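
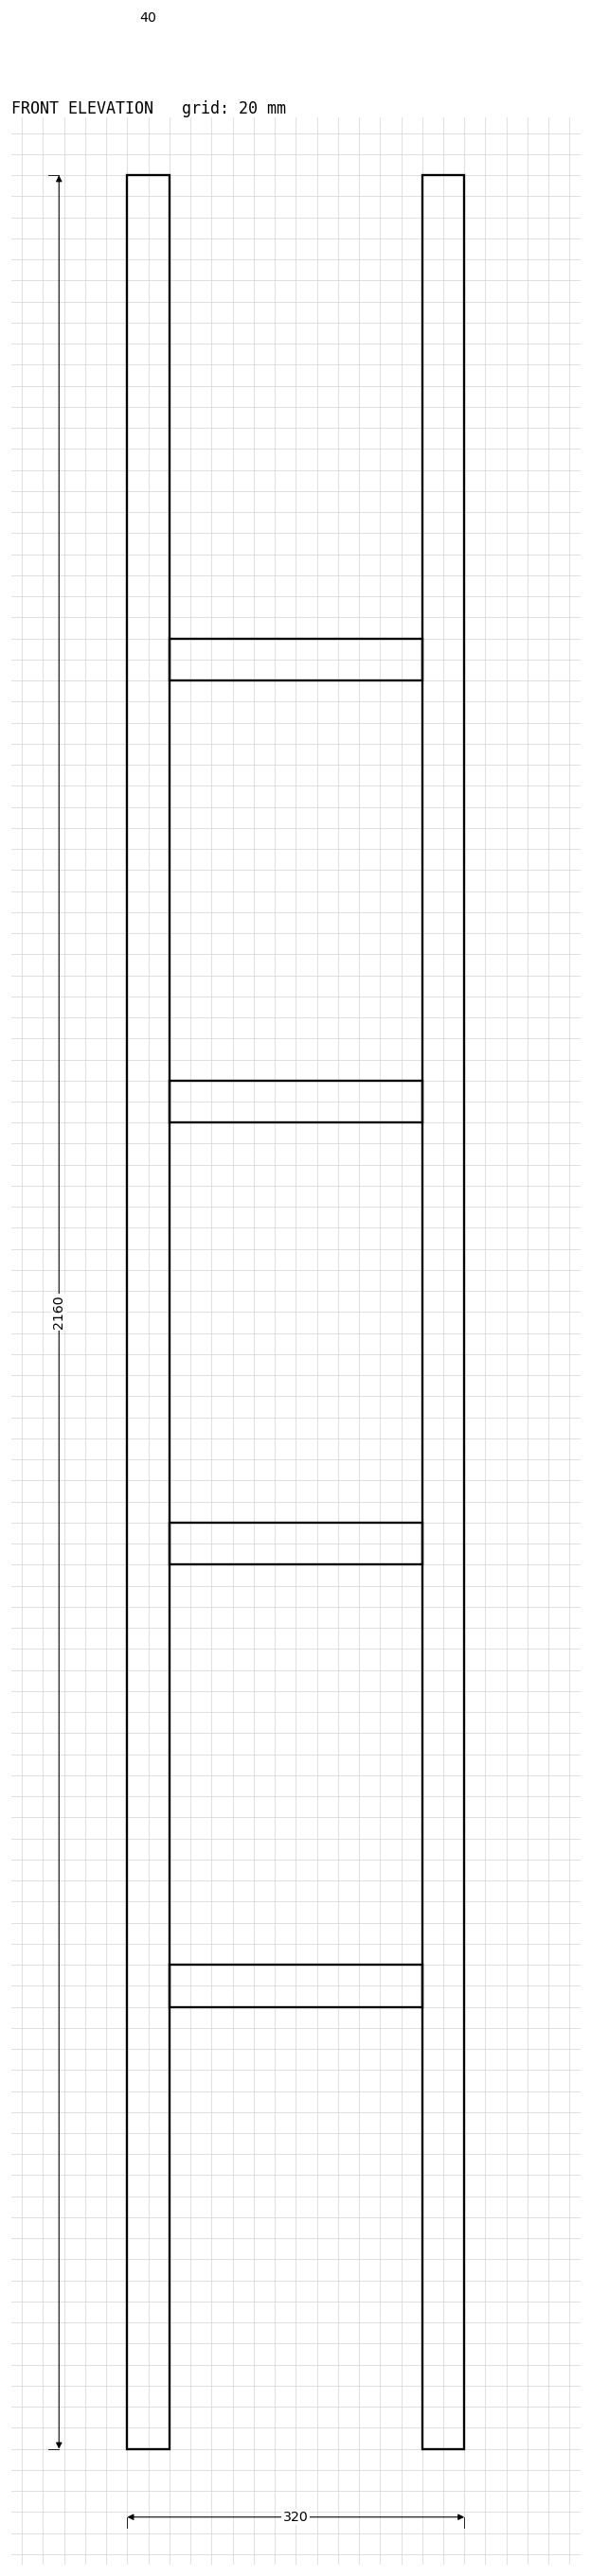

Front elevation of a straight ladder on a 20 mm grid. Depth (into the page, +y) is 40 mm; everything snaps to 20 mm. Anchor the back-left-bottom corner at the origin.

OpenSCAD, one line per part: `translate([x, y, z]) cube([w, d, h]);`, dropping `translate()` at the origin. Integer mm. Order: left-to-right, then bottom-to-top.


cube([40, 40, 2160]);
translate([40, 0, 420]) cube([240, 40, 40]);
translate([40, 0, 840]) cube([240, 40, 40]);
translate([40, 0, 1260]) cube([240, 40, 40]);
translate([40, 0, 1680]) cube([240, 40, 40]);
translate([280, 0, 0]) cube([40, 40, 2160]);


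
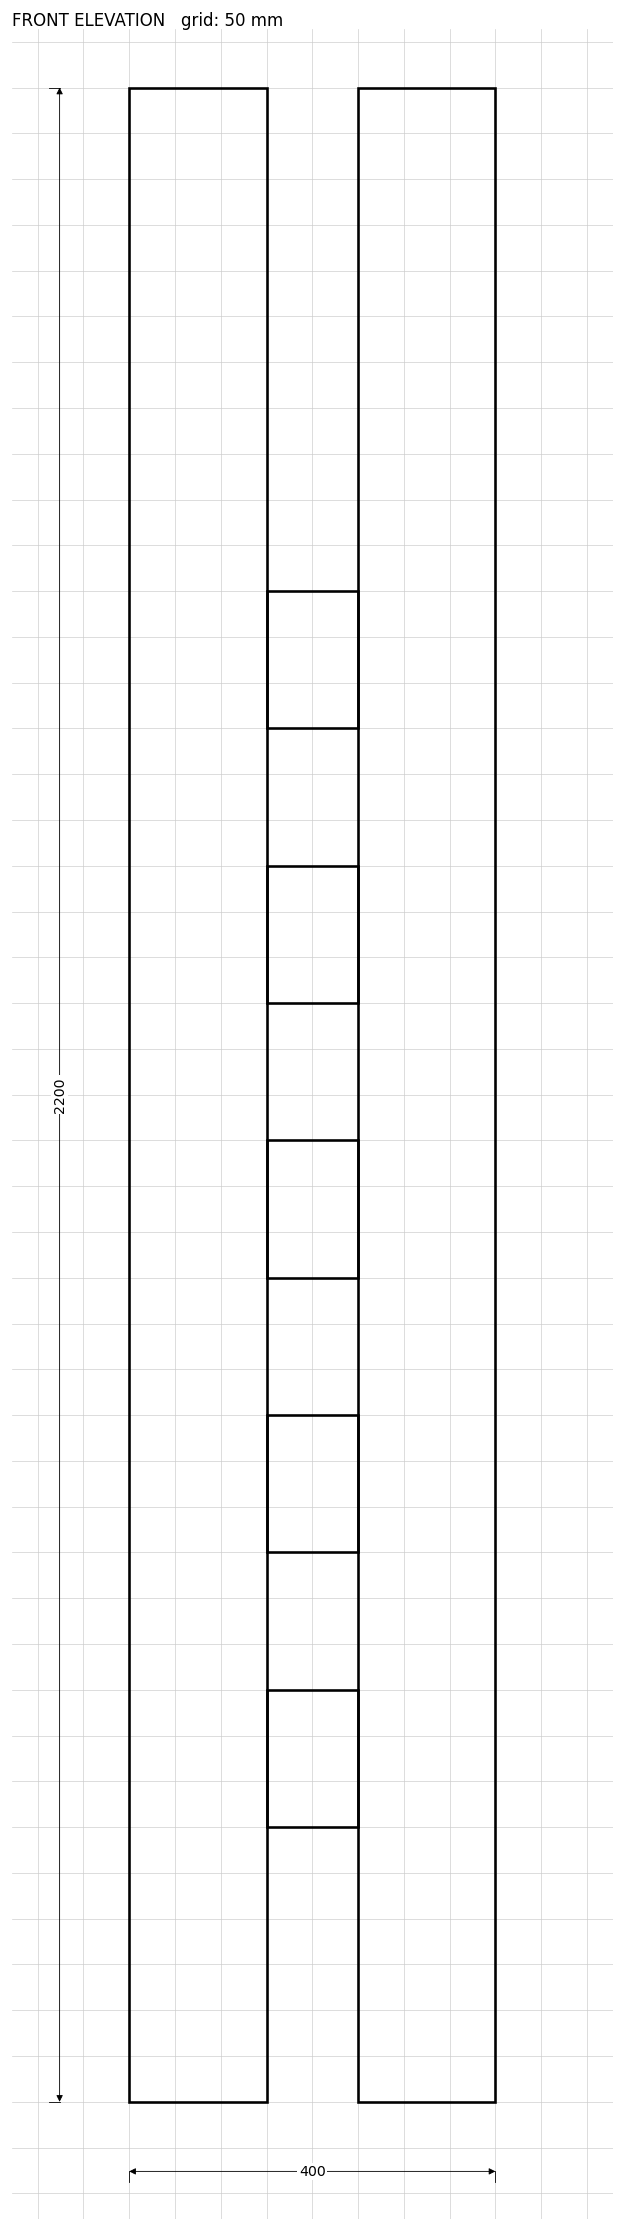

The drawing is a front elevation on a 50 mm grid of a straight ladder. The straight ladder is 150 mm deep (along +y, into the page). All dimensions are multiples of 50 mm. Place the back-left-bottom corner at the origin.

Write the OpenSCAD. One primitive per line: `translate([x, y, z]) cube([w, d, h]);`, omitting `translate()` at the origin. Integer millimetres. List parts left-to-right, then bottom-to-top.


cube([150, 150, 2200]);
translate([150, 0, 300]) cube([100, 150, 150]);
translate([150, 0, 600]) cube([100, 150, 150]);
translate([150, 0, 900]) cube([100, 150, 150]);
translate([150, 0, 1200]) cube([100, 150, 150]);
translate([150, 0, 1500]) cube([100, 150, 150]);
translate([250, 0, 0]) cube([150, 150, 2200]);


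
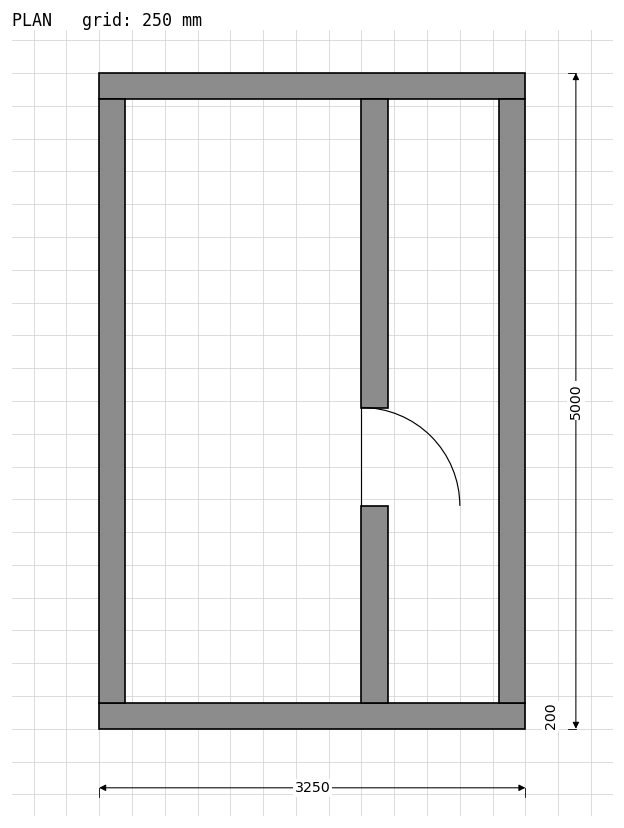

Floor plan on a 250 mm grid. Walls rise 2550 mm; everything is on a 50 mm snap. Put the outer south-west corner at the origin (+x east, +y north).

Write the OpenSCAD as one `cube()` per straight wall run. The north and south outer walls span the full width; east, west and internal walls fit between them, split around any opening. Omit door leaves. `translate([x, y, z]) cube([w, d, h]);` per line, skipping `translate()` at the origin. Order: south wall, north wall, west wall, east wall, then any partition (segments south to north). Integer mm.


cube([3250, 200, 2550]);
translate([0, 4800, 0]) cube([3250, 200, 2550]);
translate([0, 200, 0]) cube([200, 4600, 2550]);
translate([3050, 200, 0]) cube([200, 4600, 2550]);
translate([2000, 200, 0]) cube([200, 1500, 2550]);
translate([2000, 2450, 0]) cube([200, 2350, 2550]);


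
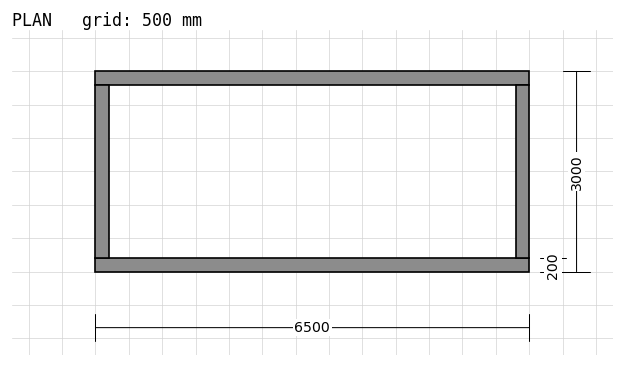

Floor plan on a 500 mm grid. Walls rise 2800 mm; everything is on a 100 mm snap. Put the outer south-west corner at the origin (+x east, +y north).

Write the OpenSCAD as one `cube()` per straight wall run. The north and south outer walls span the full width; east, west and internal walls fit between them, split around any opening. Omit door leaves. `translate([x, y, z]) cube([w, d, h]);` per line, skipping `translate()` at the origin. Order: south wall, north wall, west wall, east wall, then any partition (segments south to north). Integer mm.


cube([6500, 200, 2800]);
translate([0, 2800, 0]) cube([6500, 200, 2800]);
translate([0, 200, 0]) cube([200, 2600, 2800]);
translate([6300, 200, 0]) cube([200, 2600, 2800]);


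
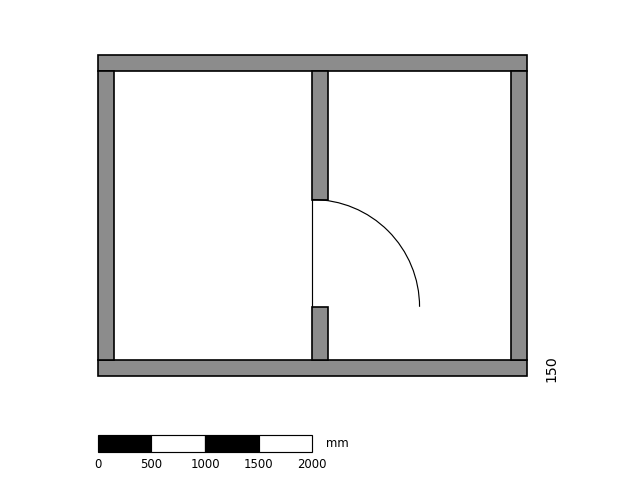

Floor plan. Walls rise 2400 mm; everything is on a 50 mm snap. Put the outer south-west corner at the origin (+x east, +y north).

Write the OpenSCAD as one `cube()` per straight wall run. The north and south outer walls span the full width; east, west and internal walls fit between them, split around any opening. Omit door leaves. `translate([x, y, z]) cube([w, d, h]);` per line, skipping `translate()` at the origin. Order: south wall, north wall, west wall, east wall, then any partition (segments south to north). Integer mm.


cube([4000, 150, 2400]);
translate([0, 2850, 0]) cube([4000, 150, 2400]);
translate([0, 150, 0]) cube([150, 2700, 2400]);
translate([3850, 150, 0]) cube([150, 2700, 2400]);
translate([2000, 150, 0]) cube([150, 500, 2400]);
translate([2000, 1650, 0]) cube([150, 1200, 2400]);


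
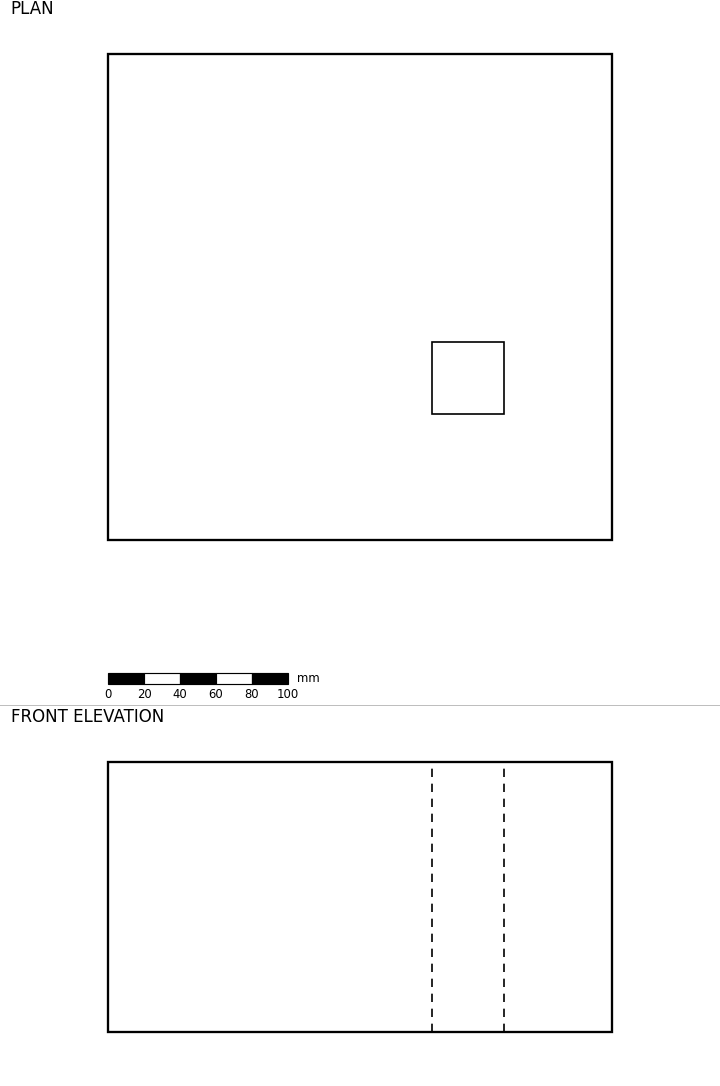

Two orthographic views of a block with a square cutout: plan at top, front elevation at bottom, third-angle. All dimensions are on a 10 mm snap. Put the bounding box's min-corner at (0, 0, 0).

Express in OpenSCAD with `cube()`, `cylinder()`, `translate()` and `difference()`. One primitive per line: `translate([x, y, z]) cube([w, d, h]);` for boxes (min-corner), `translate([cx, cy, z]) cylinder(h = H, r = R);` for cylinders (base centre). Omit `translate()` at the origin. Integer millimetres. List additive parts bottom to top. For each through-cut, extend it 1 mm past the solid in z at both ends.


difference() {
  cube([280, 270, 150]);
  translate([180, 70, -1]) cube([40, 40, 152]);
}


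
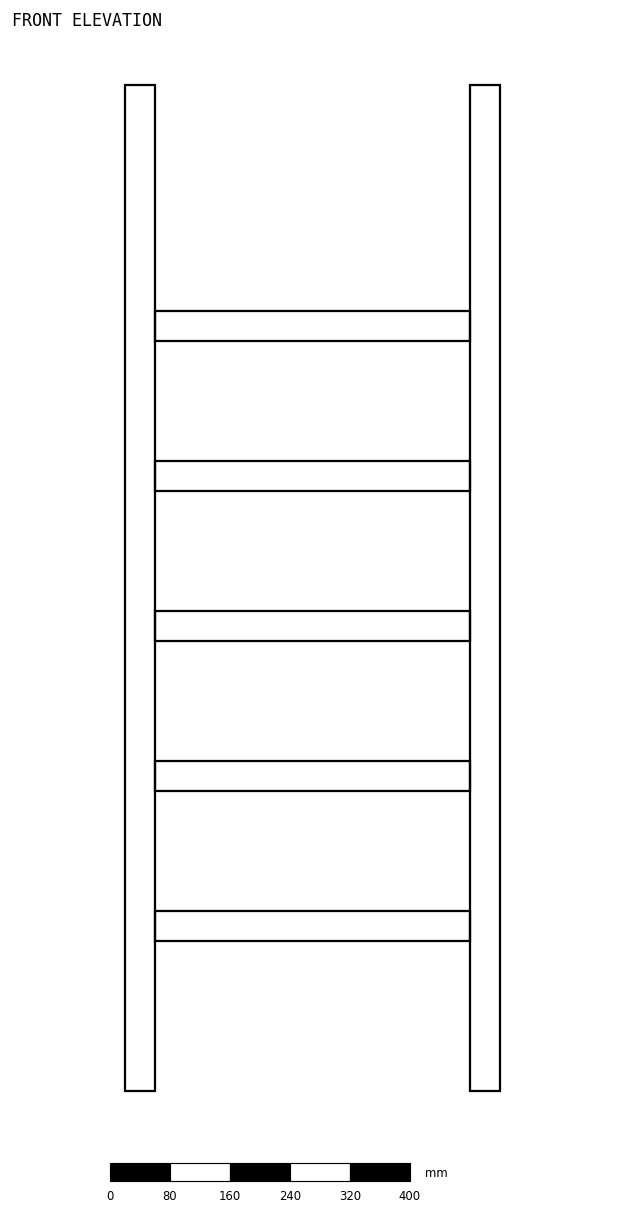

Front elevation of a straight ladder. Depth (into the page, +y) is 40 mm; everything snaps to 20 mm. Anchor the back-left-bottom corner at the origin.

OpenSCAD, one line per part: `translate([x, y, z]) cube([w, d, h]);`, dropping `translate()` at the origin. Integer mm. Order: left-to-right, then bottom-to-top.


cube([40, 40, 1340]);
translate([40, 0, 200]) cube([420, 40, 40]);
translate([40, 0, 400]) cube([420, 40, 40]);
translate([40, 0, 600]) cube([420, 40, 40]);
translate([40, 0, 800]) cube([420, 40, 40]);
translate([40, 0, 1000]) cube([420, 40, 40]);
translate([460, 0, 0]) cube([40, 40, 1340]);


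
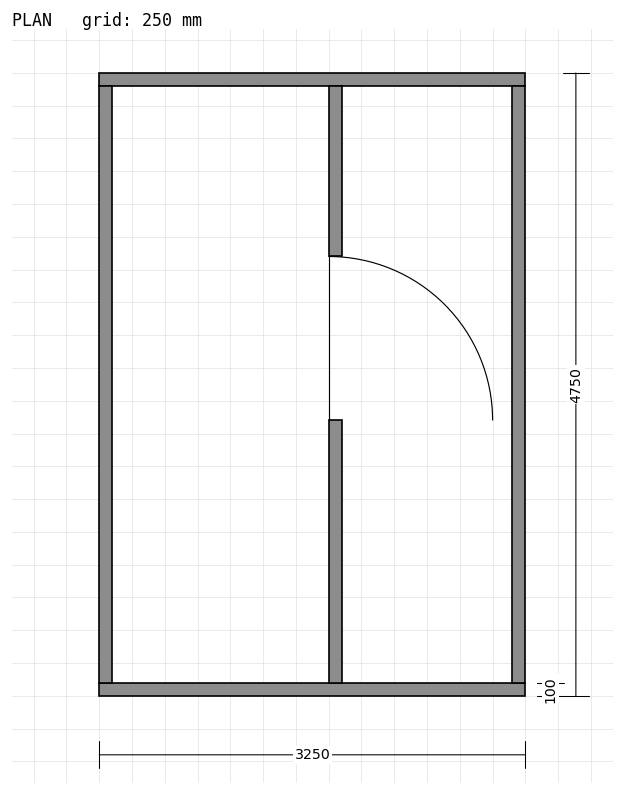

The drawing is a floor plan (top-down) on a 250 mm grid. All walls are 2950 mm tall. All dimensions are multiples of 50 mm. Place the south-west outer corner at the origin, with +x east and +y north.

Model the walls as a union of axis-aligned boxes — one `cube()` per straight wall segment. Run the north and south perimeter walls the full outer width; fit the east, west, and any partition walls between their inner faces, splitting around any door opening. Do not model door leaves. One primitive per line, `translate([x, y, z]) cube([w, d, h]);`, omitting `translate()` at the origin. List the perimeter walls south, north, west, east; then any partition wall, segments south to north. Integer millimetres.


cube([3250, 100, 2950]);
translate([0, 4650, 0]) cube([3250, 100, 2950]);
translate([0, 100, 0]) cube([100, 4550, 2950]);
translate([3150, 100, 0]) cube([100, 4550, 2950]);
translate([1750, 100, 0]) cube([100, 2000, 2950]);
translate([1750, 3350, 0]) cube([100, 1300, 2950]);


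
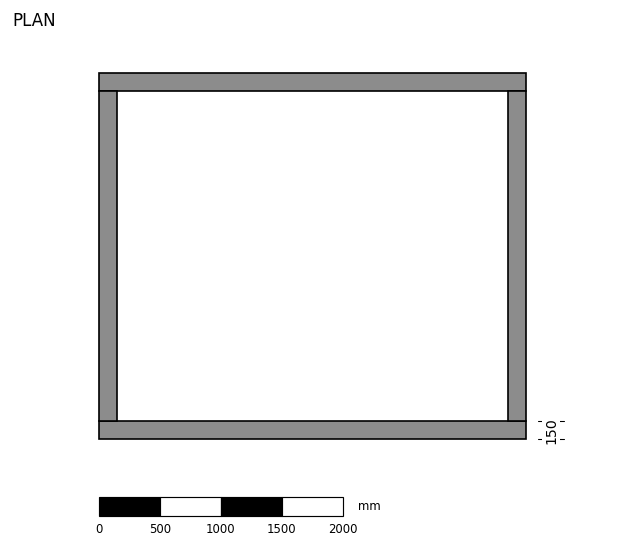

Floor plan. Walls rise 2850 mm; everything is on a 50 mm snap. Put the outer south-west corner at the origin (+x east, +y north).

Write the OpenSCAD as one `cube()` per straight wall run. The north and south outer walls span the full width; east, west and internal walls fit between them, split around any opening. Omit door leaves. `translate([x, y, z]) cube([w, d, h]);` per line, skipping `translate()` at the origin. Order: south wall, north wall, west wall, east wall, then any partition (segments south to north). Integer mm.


cube([3500, 150, 2850]);
translate([0, 2850, 0]) cube([3500, 150, 2850]);
translate([0, 150, 0]) cube([150, 2700, 2850]);
translate([3350, 150, 0]) cube([150, 2700, 2850]);


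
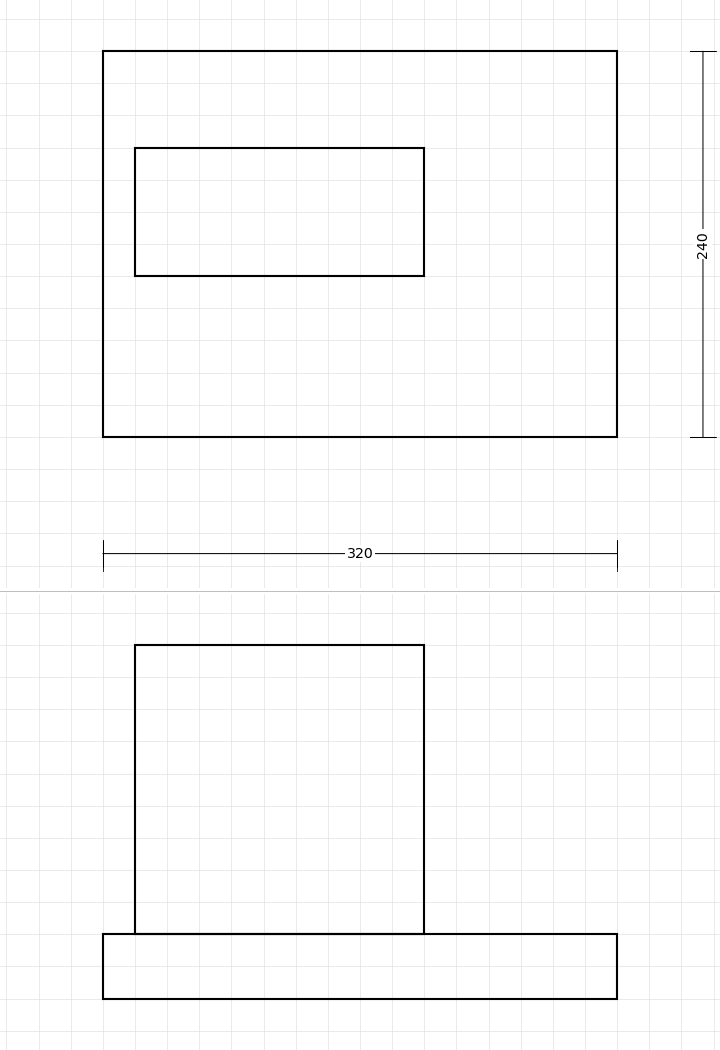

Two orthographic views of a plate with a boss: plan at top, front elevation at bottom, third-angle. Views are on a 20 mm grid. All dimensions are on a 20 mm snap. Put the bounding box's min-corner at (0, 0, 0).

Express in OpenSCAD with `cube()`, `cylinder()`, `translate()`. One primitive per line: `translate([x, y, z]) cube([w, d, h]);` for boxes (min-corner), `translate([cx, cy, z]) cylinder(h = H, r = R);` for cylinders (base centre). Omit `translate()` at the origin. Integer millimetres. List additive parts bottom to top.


cube([320, 240, 40]);
translate([20, 100, 40]) cube([180, 80, 180]);


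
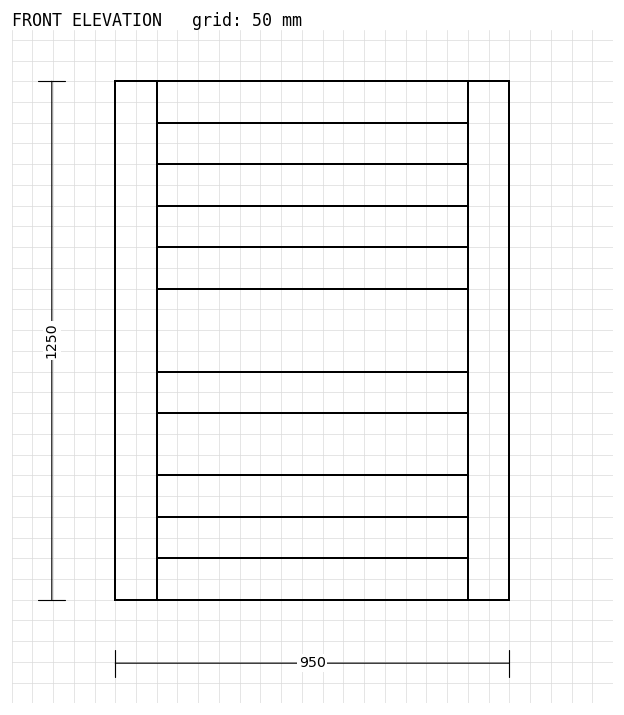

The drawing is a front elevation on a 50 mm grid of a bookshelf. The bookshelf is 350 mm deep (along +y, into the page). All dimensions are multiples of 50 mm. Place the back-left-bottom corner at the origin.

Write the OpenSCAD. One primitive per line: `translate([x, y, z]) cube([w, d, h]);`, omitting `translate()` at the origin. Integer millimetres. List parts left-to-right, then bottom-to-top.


cube([100, 350, 1250]);
translate([100, 0, 0]) cube([750, 350, 100]);
translate([100, 0, 200]) cube([750, 350, 100]);
translate([100, 0, 450]) cube([750, 350, 100]);
translate([100, 0, 750]) cube([750, 350, 100]);
translate([100, 0, 950]) cube([750, 350, 100]);
translate([100, 0, 1150]) cube([750, 350, 100]);
translate([850, 0, 0]) cube([100, 350, 1250]);


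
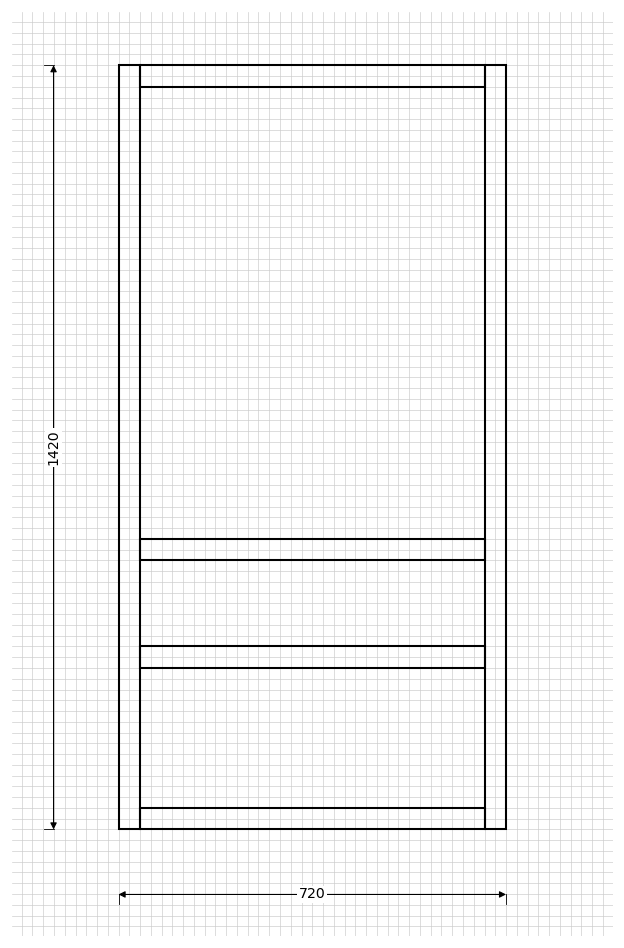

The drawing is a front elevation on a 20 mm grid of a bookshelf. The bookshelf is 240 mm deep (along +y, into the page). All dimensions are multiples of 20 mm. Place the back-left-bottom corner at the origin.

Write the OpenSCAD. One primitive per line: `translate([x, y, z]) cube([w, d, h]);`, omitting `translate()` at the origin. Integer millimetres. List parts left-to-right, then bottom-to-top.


cube([40, 240, 1420]);
translate([40, 0, 0]) cube([640, 240, 40]);
translate([40, 0, 300]) cube([640, 240, 40]);
translate([40, 0, 500]) cube([640, 240, 40]);
translate([40, 0, 1380]) cube([640, 240, 40]);
translate([680, 0, 0]) cube([40, 240, 1420]);


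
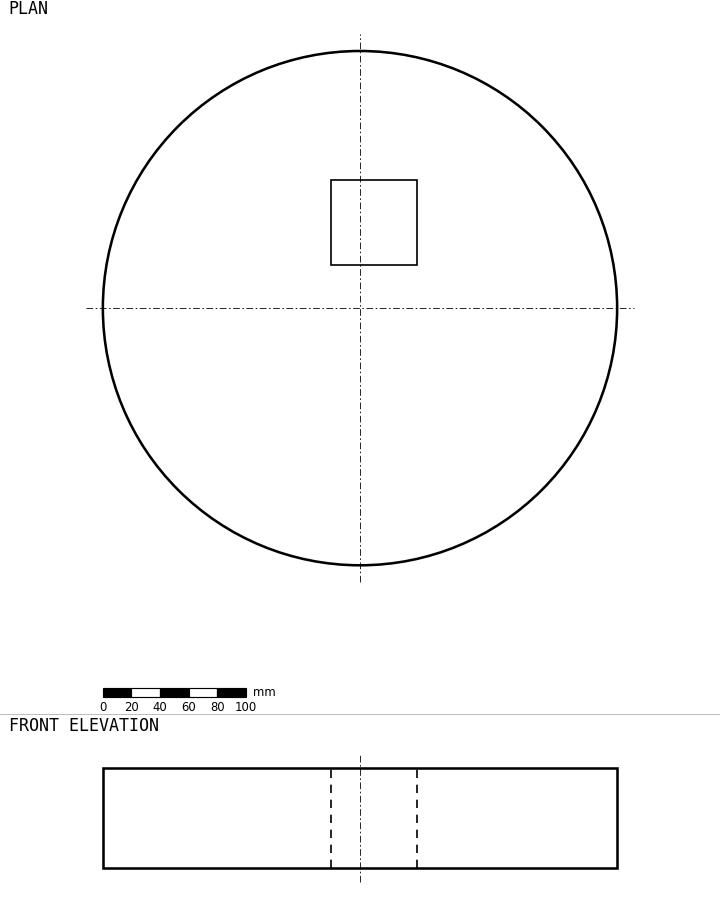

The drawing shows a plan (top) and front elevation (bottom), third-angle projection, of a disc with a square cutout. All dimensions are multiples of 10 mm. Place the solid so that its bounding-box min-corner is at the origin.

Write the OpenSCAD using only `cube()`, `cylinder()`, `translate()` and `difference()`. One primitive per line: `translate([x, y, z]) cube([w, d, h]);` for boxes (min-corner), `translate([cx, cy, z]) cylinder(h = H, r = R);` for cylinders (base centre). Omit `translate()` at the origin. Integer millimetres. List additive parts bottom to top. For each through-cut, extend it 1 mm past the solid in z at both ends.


difference() {
  translate([180, 180, 0]) cylinder(h = 70, r = 180);
  translate([160, 210, -1]) cube([60, 60, 72]);
}


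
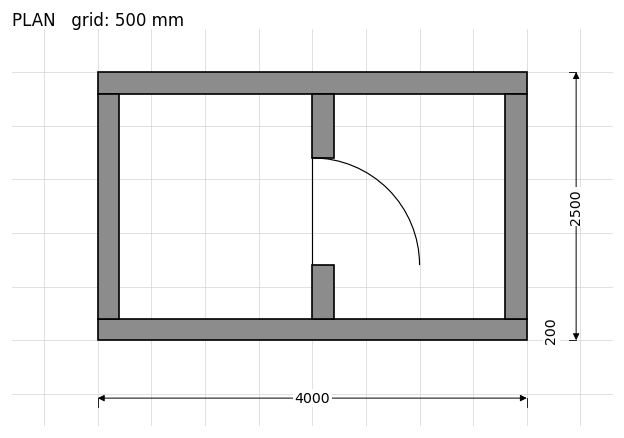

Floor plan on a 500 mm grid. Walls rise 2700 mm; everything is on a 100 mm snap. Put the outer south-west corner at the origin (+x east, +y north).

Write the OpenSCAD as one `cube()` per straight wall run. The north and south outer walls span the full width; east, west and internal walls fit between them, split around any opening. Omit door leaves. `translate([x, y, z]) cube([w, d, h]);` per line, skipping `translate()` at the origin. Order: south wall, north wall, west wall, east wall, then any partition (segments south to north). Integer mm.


cube([4000, 200, 2700]);
translate([0, 2300, 0]) cube([4000, 200, 2700]);
translate([0, 200, 0]) cube([200, 2100, 2700]);
translate([3800, 200, 0]) cube([200, 2100, 2700]);
translate([2000, 200, 0]) cube([200, 500, 2700]);
translate([2000, 1700, 0]) cube([200, 600, 2700]);


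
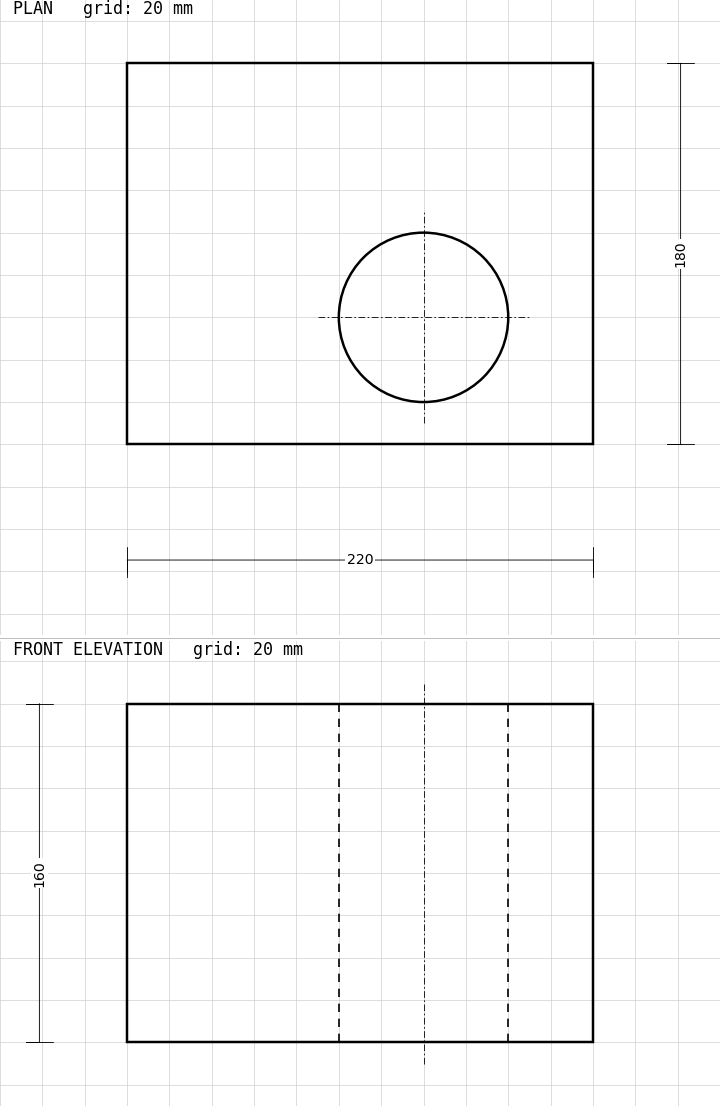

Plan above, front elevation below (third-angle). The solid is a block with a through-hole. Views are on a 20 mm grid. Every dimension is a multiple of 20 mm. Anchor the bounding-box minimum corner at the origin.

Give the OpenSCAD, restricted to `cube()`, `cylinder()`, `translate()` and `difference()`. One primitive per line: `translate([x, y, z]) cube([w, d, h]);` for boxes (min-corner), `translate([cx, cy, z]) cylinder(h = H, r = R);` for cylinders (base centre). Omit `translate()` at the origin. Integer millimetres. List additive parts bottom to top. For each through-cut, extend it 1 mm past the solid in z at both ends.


difference() {
  cube([220, 180, 160]);
  translate([140, 60, -1]) cylinder(h = 162, r = 40);
}


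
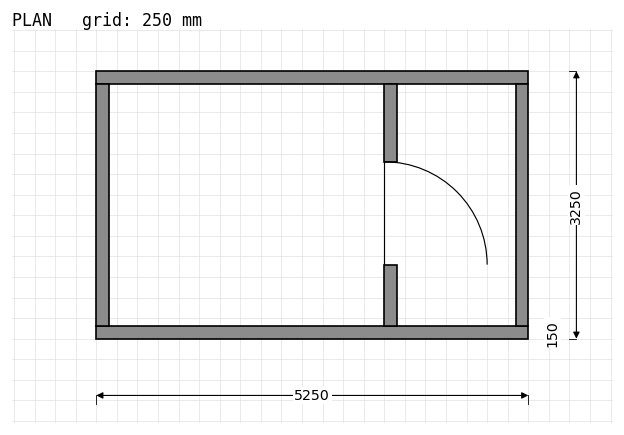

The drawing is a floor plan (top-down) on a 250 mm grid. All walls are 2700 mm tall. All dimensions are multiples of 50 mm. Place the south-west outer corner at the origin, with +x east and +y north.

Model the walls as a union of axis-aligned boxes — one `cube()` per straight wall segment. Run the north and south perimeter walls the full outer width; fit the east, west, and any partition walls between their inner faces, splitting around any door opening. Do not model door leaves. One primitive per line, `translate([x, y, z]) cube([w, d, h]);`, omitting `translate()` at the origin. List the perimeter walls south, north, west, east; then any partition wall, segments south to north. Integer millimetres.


cube([5250, 150, 2700]);
translate([0, 3100, 0]) cube([5250, 150, 2700]);
translate([0, 150, 0]) cube([150, 2950, 2700]);
translate([5100, 150, 0]) cube([150, 2950, 2700]);
translate([3500, 150, 0]) cube([150, 750, 2700]);
translate([3500, 2150, 0]) cube([150, 950, 2700]);


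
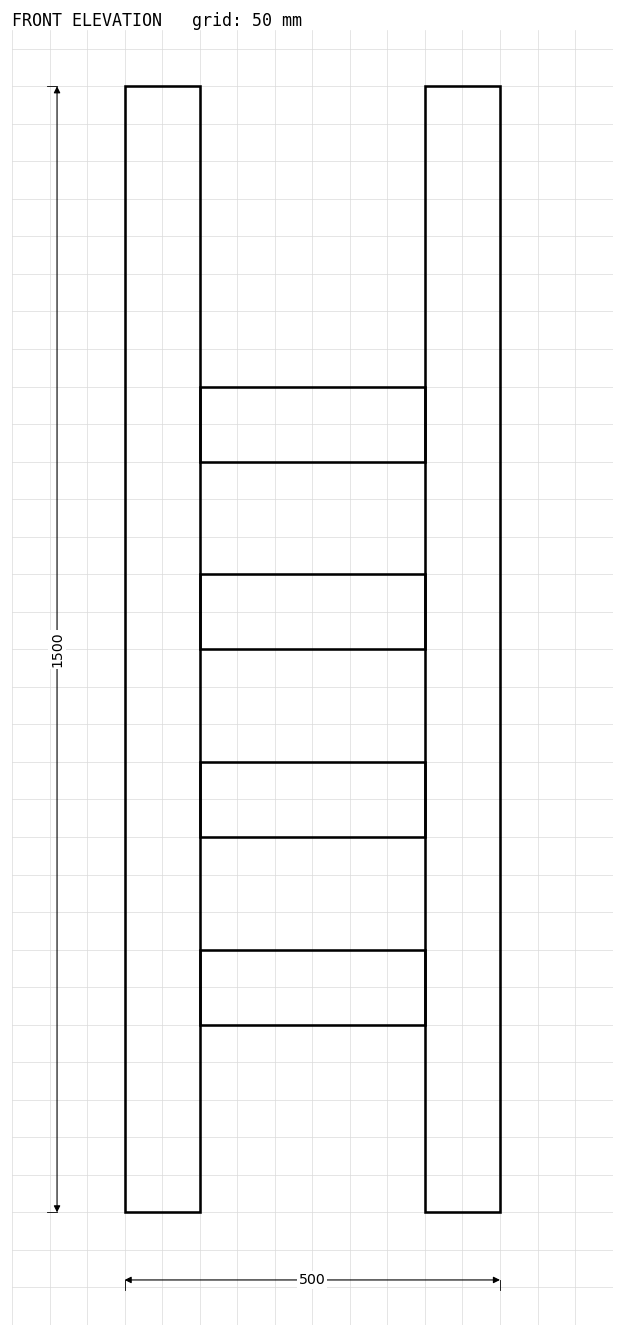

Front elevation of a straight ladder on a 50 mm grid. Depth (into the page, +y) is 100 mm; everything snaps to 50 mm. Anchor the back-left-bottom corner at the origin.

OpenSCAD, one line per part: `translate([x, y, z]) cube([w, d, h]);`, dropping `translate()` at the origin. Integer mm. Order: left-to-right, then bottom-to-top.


cube([100, 100, 1500]);
translate([100, 0, 250]) cube([300, 100, 100]);
translate([100, 0, 500]) cube([300, 100, 100]);
translate([100, 0, 750]) cube([300, 100, 100]);
translate([100, 0, 1000]) cube([300, 100, 100]);
translate([400, 0, 0]) cube([100, 100, 1500]);


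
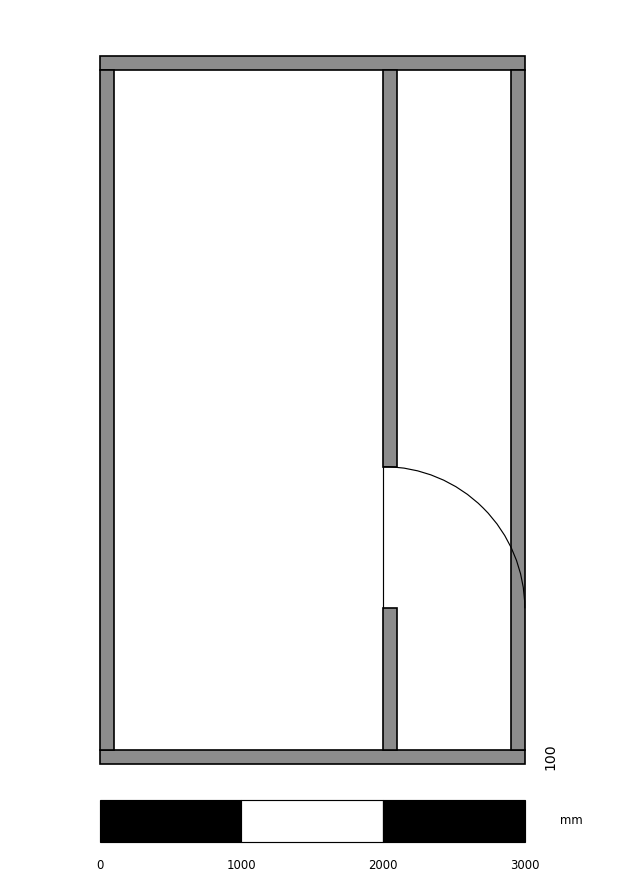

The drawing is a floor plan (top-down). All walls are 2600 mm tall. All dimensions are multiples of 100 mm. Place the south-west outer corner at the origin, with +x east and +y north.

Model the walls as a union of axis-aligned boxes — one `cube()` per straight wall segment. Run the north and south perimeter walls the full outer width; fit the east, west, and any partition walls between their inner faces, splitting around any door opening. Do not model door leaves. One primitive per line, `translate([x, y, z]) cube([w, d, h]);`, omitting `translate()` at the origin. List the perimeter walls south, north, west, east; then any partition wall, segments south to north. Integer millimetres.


cube([3000, 100, 2600]);
translate([0, 4900, 0]) cube([3000, 100, 2600]);
translate([0, 100, 0]) cube([100, 4800, 2600]);
translate([2900, 100, 0]) cube([100, 4800, 2600]);
translate([2000, 100, 0]) cube([100, 1000, 2600]);
translate([2000, 2100, 0]) cube([100, 2800, 2600]);


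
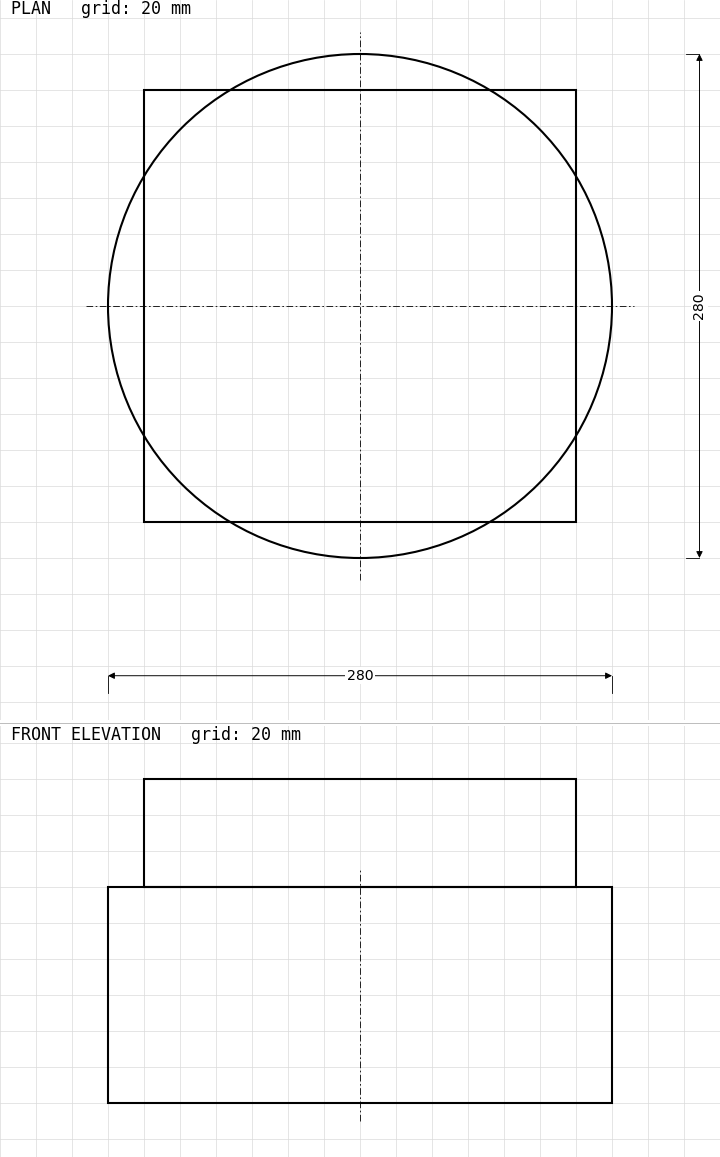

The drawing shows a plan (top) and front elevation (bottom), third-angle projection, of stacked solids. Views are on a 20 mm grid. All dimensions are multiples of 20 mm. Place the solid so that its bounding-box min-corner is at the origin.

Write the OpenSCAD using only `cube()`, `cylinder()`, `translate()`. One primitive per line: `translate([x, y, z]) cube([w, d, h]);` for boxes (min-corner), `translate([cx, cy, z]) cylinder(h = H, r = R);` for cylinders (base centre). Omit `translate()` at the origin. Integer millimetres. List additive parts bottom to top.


translate([140, 140, 0]) cylinder(h = 120, r = 140);
translate([20, 20, 120]) cube([240, 240, 60]);


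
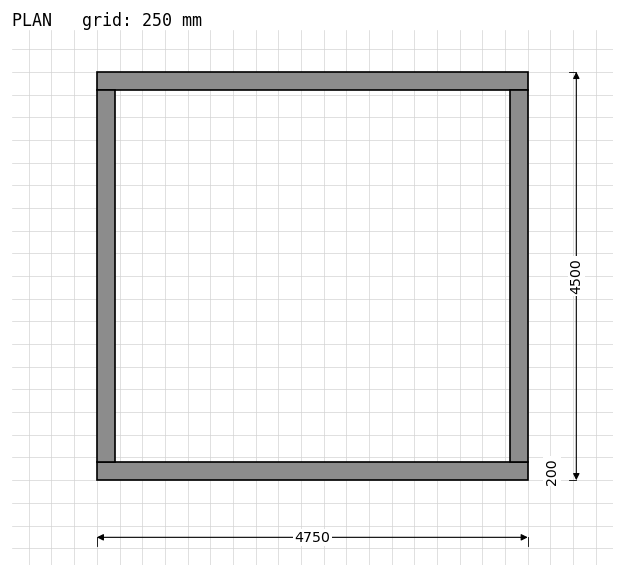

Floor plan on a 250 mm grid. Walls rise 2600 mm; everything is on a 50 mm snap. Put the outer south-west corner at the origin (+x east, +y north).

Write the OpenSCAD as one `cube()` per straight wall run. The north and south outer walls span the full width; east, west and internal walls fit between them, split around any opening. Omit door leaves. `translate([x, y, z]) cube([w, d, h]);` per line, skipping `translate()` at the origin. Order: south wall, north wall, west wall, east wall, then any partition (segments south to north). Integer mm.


cube([4750, 200, 2600]);
translate([0, 4300, 0]) cube([4750, 200, 2600]);
translate([0, 200, 0]) cube([200, 4100, 2600]);
translate([4550, 200, 0]) cube([200, 4100, 2600]);


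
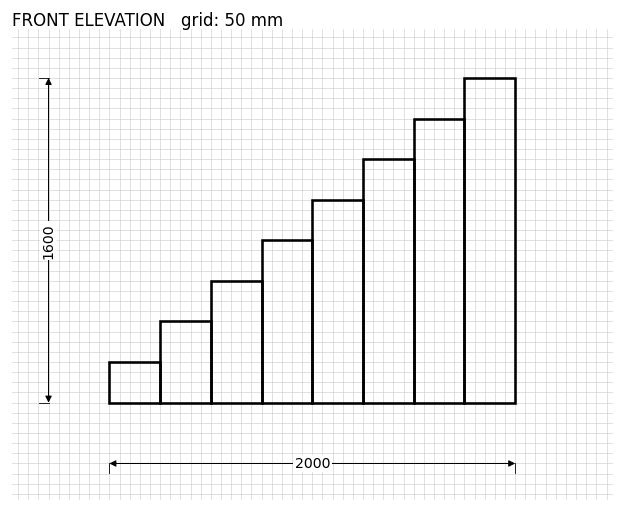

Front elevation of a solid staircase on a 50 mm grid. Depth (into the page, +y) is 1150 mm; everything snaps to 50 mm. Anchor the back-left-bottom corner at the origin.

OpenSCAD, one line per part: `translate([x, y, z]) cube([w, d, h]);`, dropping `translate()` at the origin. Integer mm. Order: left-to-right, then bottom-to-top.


cube([250, 1150, 200]);
translate([250, 0, 0]) cube([250, 1150, 400]);
translate([500, 0, 0]) cube([250, 1150, 600]);
translate([750, 0, 0]) cube([250, 1150, 800]);
translate([1000, 0, 0]) cube([250, 1150, 1000]);
translate([1250, 0, 0]) cube([250, 1150, 1200]);
translate([1500, 0, 0]) cube([250, 1150, 1400]);
translate([1750, 0, 0]) cube([250, 1150, 1600]);


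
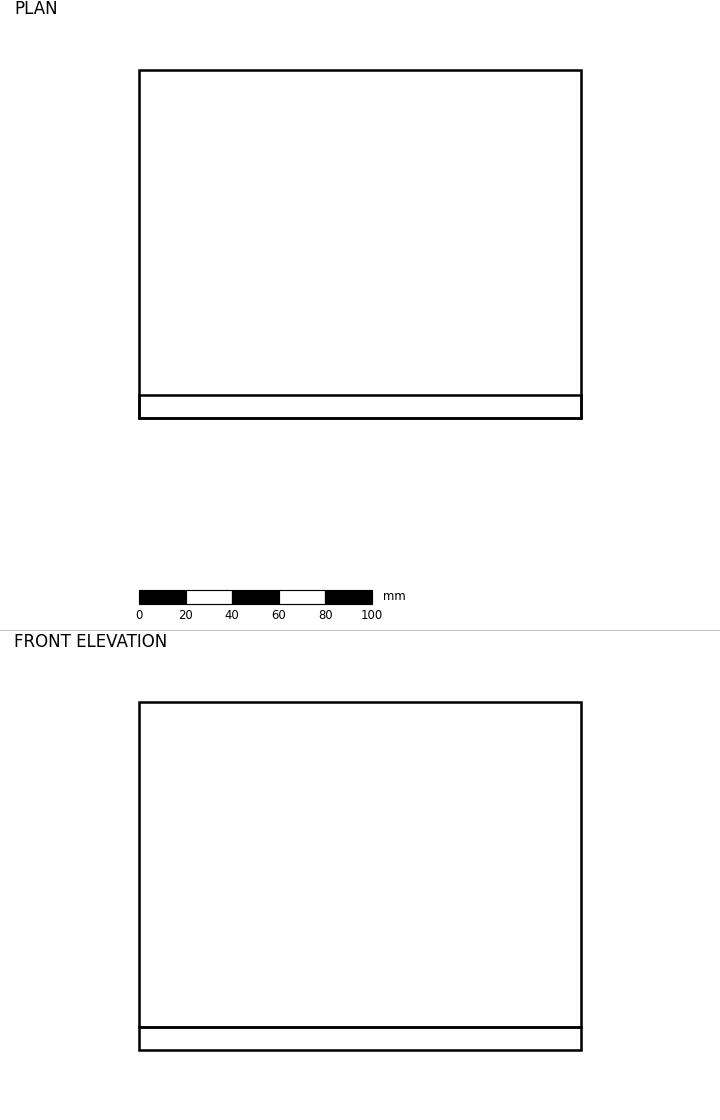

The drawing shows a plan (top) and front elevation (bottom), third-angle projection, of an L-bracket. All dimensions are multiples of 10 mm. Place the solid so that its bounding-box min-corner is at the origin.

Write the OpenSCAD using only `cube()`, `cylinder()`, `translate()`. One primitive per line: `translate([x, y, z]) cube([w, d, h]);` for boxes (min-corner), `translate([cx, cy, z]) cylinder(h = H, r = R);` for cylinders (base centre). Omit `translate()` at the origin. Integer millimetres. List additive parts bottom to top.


cube([190, 150, 10]);
translate([0, 0, 10]) cube([190, 10, 140]);


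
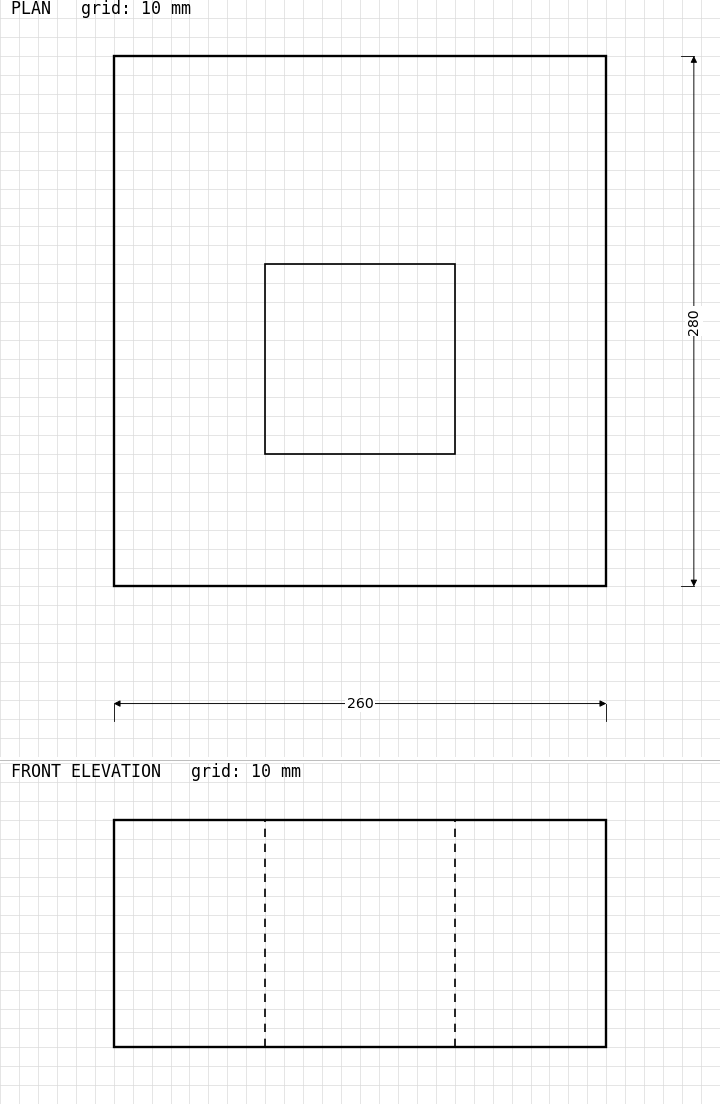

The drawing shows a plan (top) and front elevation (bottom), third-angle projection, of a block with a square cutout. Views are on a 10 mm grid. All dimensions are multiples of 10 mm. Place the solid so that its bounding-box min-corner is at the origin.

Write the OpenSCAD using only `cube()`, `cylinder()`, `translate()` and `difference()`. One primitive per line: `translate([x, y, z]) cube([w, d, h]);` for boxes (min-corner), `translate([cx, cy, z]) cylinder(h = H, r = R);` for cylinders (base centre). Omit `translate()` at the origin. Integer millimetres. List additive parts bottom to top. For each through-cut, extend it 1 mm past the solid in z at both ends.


difference() {
  cube([260, 280, 120]);
  translate([80, 70, -1]) cube([100, 100, 122]);
}


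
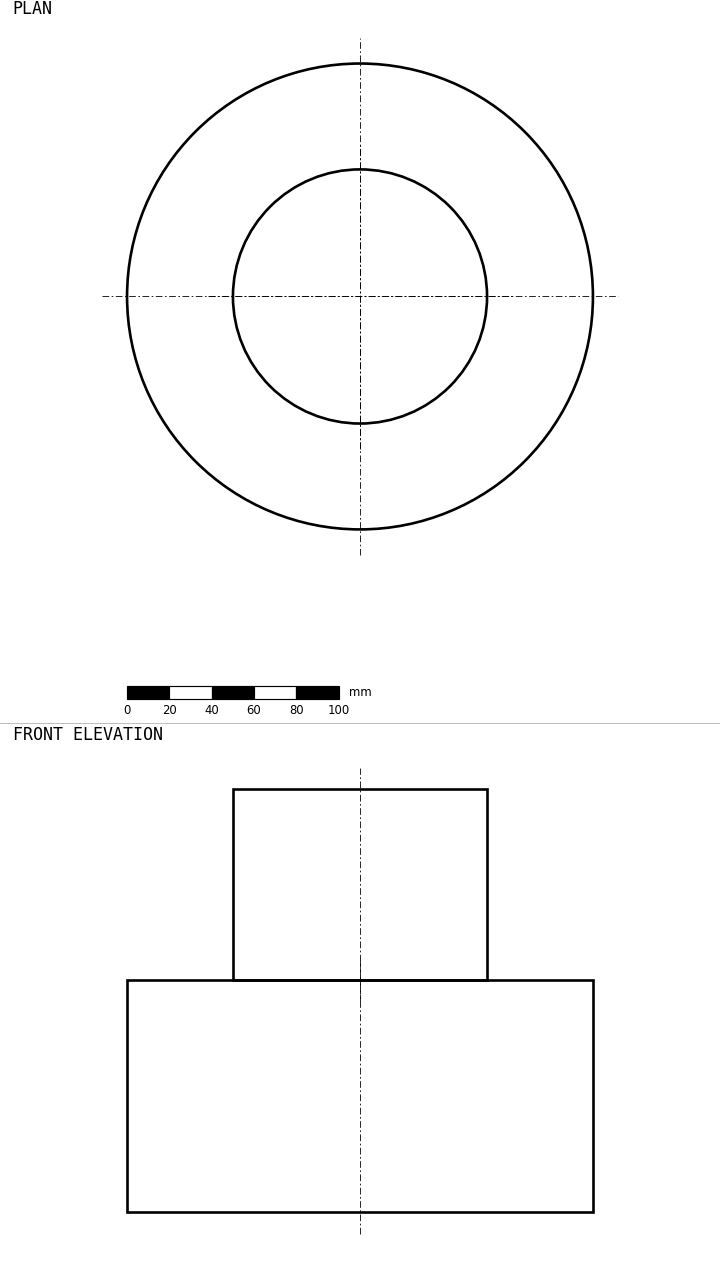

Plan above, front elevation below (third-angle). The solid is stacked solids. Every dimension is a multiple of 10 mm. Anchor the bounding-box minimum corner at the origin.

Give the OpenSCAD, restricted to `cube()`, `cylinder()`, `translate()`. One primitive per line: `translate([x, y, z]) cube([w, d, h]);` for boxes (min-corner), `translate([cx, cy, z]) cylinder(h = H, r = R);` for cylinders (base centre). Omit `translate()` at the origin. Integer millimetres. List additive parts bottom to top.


translate([110, 110, 0]) cylinder(h = 110, r = 110);
translate([110, 110, 110]) cylinder(h = 90, r = 60);


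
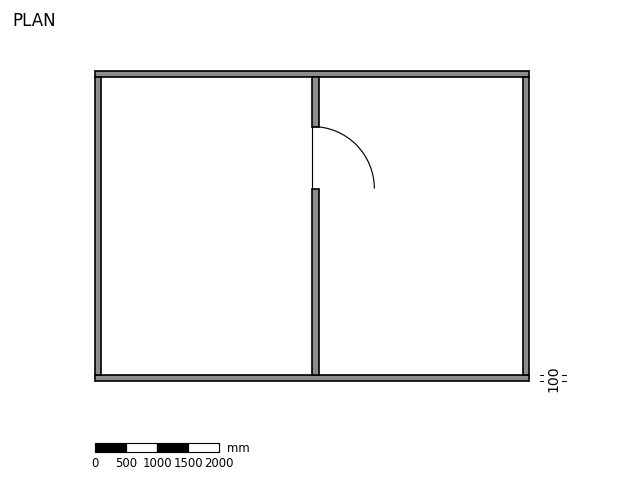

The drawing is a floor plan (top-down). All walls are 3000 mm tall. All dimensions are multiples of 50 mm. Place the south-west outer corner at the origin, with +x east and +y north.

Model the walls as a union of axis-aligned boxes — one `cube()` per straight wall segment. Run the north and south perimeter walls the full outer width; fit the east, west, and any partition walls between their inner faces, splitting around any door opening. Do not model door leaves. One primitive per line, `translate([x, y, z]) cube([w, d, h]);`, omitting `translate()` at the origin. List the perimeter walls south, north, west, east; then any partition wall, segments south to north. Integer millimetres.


cube([7000, 100, 3000]);
translate([0, 4900, 0]) cube([7000, 100, 3000]);
translate([0, 100, 0]) cube([100, 4800, 3000]);
translate([6900, 100, 0]) cube([100, 4800, 3000]);
translate([3500, 100, 0]) cube([100, 3000, 3000]);
translate([3500, 4100, 0]) cube([100, 800, 3000]);


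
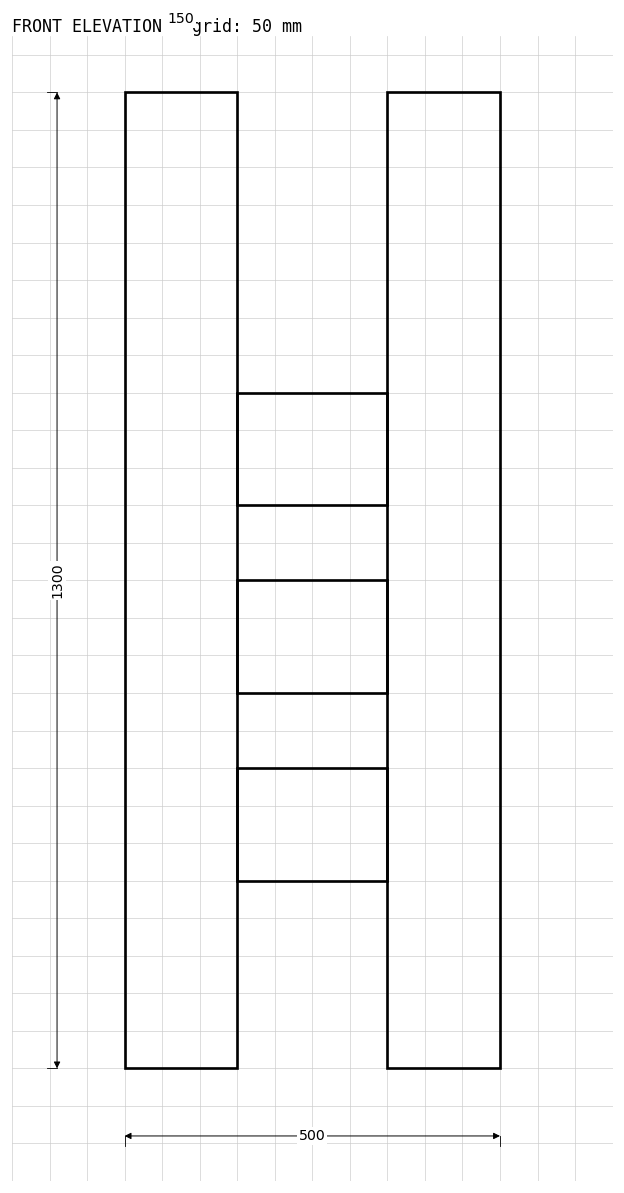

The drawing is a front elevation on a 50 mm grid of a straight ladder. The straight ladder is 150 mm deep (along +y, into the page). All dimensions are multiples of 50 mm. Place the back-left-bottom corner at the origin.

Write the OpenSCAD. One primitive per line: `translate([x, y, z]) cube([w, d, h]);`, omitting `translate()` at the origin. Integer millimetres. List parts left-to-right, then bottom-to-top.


cube([150, 150, 1300]);
translate([150, 0, 250]) cube([200, 150, 150]);
translate([150, 0, 500]) cube([200, 150, 150]);
translate([150, 0, 750]) cube([200, 150, 150]);
translate([350, 0, 0]) cube([150, 150, 1300]);


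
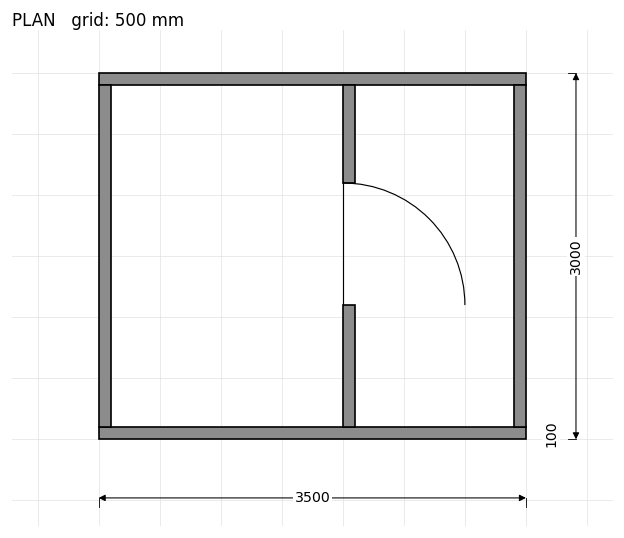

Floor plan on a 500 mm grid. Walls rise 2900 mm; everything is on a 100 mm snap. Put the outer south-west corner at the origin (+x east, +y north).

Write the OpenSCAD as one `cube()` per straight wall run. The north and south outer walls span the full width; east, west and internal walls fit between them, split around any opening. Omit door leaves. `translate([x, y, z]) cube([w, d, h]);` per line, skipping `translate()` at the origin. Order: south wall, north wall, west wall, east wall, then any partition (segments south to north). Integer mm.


cube([3500, 100, 2900]);
translate([0, 2900, 0]) cube([3500, 100, 2900]);
translate([0, 100, 0]) cube([100, 2800, 2900]);
translate([3400, 100, 0]) cube([100, 2800, 2900]);
translate([2000, 100, 0]) cube([100, 1000, 2900]);
translate([2000, 2100, 0]) cube([100, 800, 2900]);


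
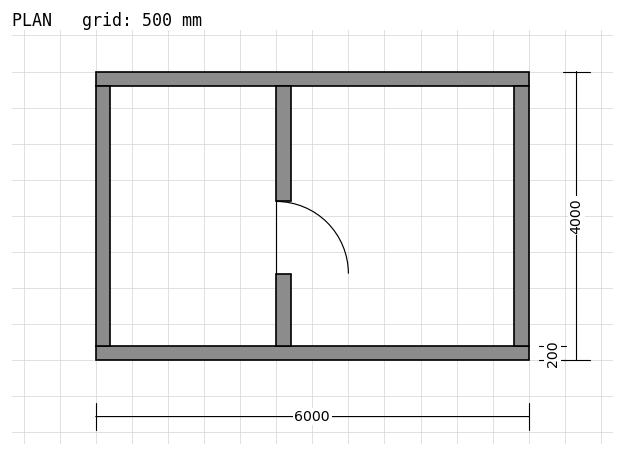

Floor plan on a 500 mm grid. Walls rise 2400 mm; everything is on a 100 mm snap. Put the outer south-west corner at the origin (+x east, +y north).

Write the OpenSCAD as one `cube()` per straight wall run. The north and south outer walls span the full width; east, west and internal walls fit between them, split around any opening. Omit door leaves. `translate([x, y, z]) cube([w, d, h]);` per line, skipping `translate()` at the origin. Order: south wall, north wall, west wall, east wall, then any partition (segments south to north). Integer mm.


cube([6000, 200, 2400]);
translate([0, 3800, 0]) cube([6000, 200, 2400]);
translate([0, 200, 0]) cube([200, 3600, 2400]);
translate([5800, 200, 0]) cube([200, 3600, 2400]);
translate([2500, 200, 0]) cube([200, 1000, 2400]);
translate([2500, 2200, 0]) cube([200, 1600, 2400]);


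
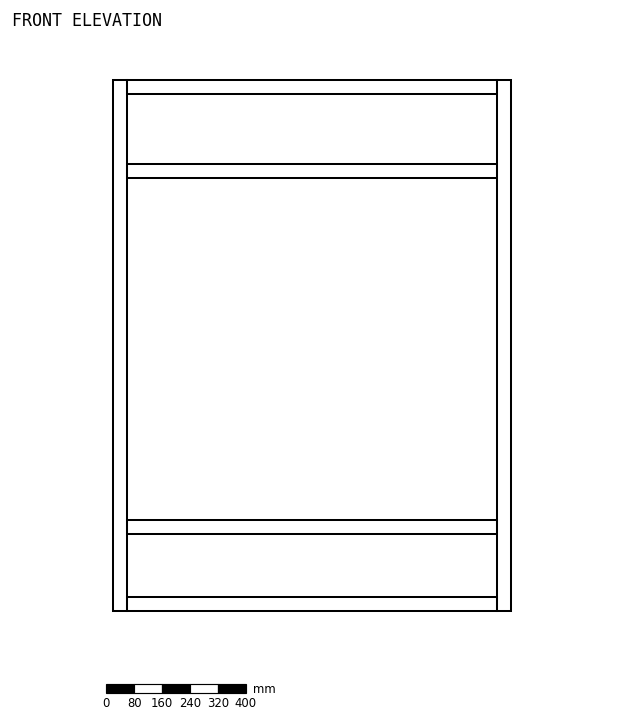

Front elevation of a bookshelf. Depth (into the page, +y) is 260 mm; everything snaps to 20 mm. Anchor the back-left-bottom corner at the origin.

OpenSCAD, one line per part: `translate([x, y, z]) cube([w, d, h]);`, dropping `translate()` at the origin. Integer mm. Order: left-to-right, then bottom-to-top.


cube([40, 260, 1520]);
translate([40, 0, 0]) cube([1060, 260, 40]);
translate([40, 0, 220]) cube([1060, 260, 40]);
translate([40, 0, 1240]) cube([1060, 260, 40]);
translate([40, 0, 1480]) cube([1060, 260, 40]);
translate([1100, 0, 0]) cube([40, 260, 1520]);


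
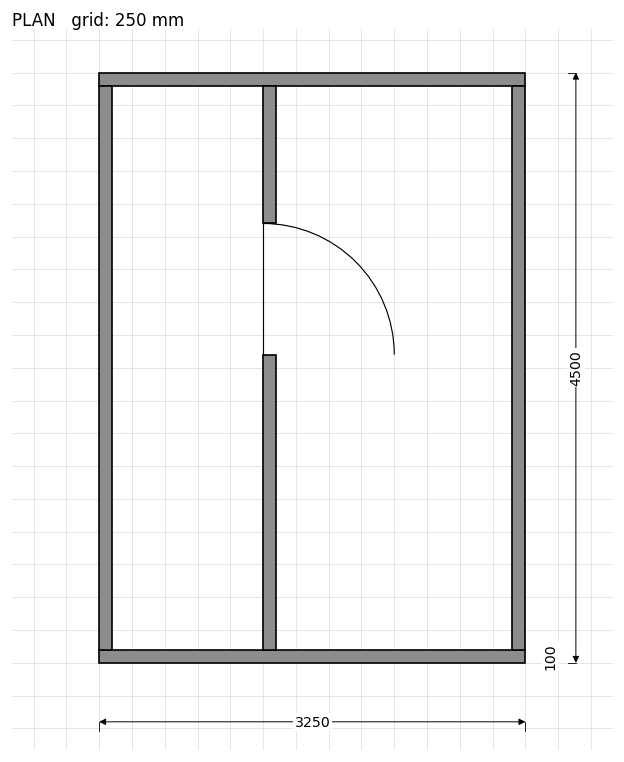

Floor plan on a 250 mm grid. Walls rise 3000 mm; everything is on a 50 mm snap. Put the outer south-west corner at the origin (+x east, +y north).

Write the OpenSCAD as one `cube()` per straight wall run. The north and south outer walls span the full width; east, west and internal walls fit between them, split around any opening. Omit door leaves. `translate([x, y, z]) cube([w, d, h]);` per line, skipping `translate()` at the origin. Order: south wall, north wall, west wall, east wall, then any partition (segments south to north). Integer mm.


cube([3250, 100, 3000]);
translate([0, 4400, 0]) cube([3250, 100, 3000]);
translate([0, 100, 0]) cube([100, 4300, 3000]);
translate([3150, 100, 0]) cube([100, 4300, 3000]);
translate([1250, 100, 0]) cube([100, 2250, 3000]);
translate([1250, 3350, 0]) cube([100, 1050, 3000]);


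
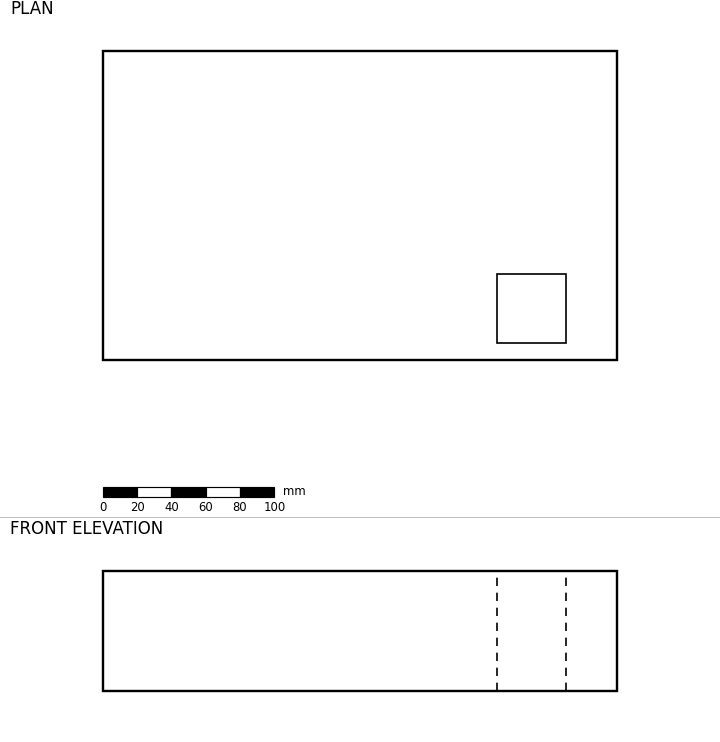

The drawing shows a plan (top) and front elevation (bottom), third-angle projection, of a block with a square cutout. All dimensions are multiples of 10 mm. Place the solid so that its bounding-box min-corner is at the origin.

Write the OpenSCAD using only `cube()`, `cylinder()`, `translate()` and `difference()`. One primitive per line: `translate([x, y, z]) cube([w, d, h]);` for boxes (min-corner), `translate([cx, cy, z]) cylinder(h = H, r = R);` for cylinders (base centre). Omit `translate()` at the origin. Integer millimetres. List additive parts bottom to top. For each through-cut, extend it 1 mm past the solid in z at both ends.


difference() {
  cube([300, 180, 70]);
  translate([230, 10, -1]) cube([40, 40, 72]);
}


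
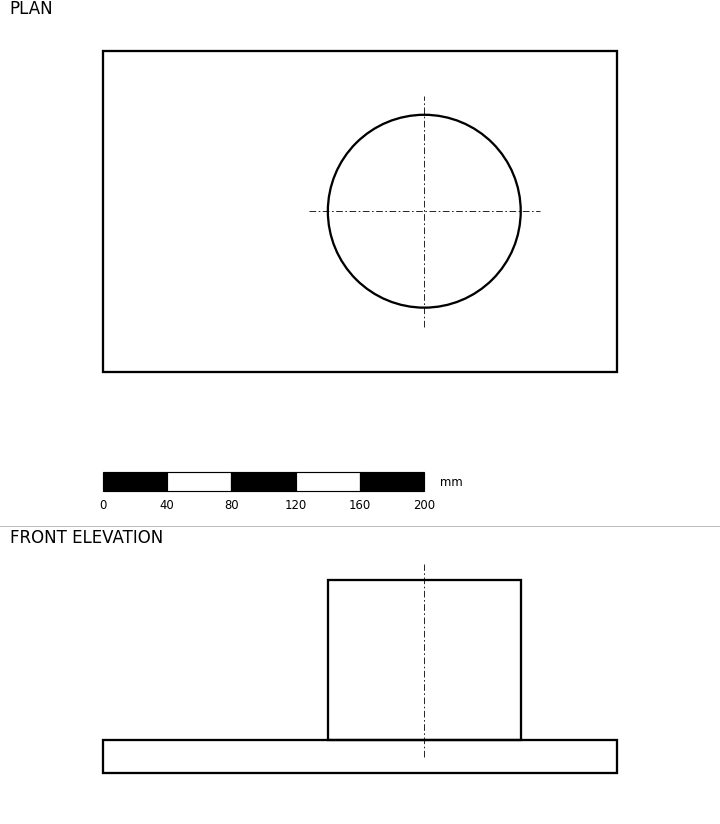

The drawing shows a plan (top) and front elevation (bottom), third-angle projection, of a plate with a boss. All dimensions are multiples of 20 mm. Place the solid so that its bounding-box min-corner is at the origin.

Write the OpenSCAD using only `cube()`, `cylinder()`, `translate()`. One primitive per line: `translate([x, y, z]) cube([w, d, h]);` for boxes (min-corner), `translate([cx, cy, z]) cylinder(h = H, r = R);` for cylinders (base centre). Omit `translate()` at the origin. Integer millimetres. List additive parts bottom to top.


cube([320, 200, 20]);
translate([200, 100, 20]) cylinder(h = 100, r = 60);


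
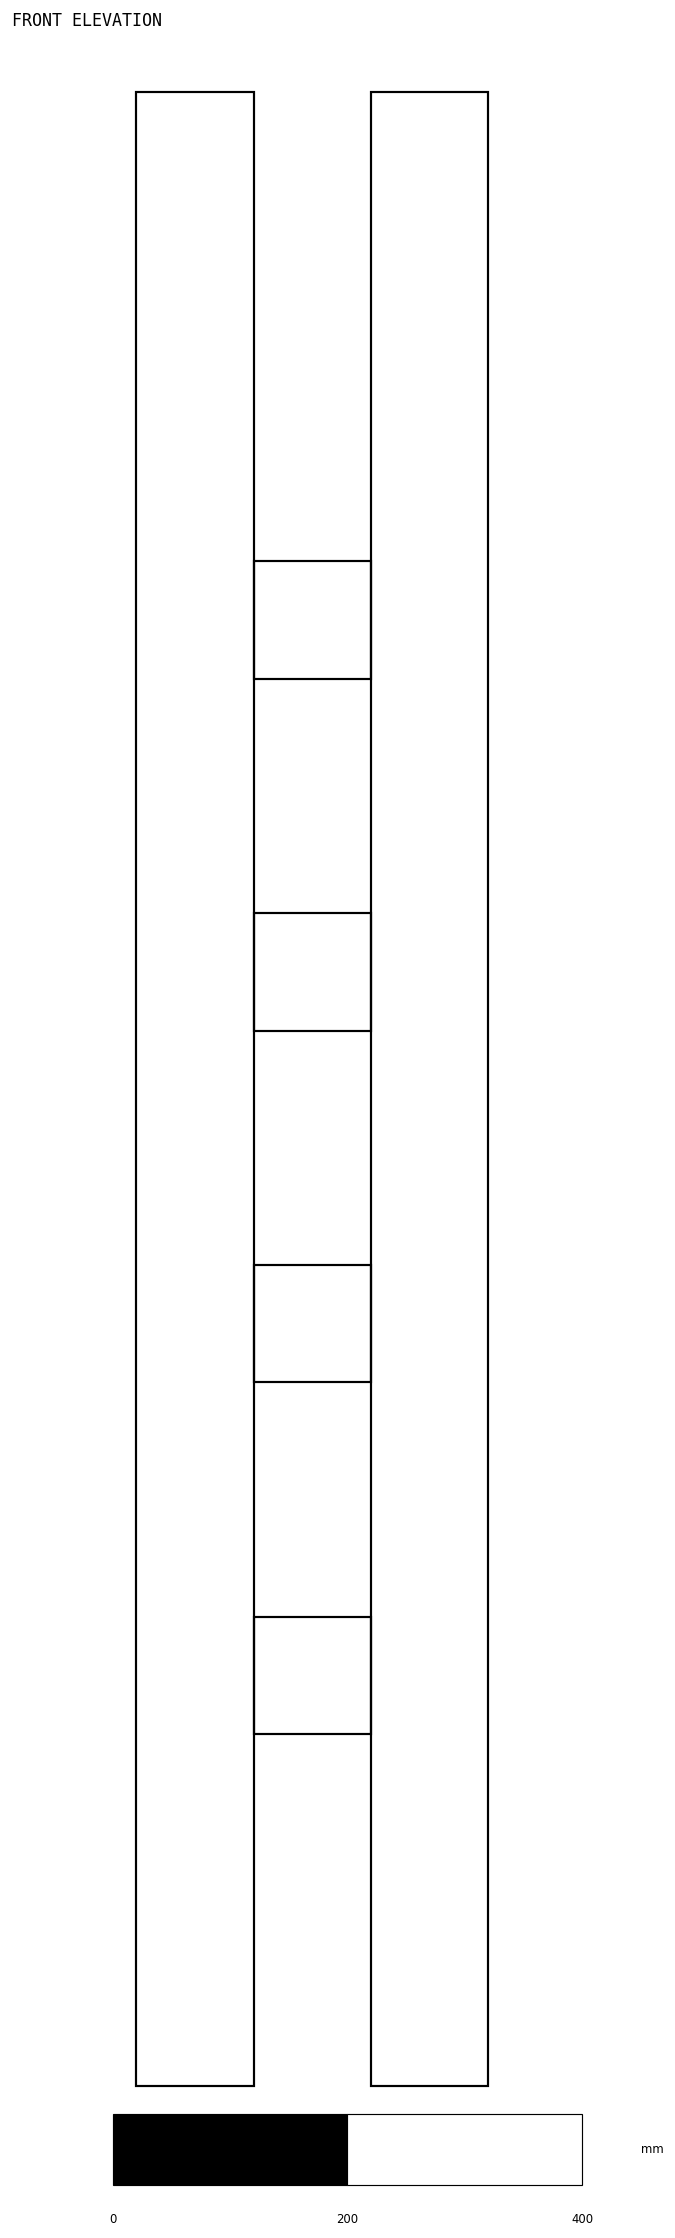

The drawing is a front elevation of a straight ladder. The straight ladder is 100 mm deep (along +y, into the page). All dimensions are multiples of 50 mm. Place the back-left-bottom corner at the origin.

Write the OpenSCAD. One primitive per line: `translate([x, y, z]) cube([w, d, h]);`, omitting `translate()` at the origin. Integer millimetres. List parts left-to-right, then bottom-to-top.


cube([100, 100, 1700]);
translate([100, 0, 300]) cube([100, 100, 100]);
translate([100, 0, 600]) cube([100, 100, 100]);
translate([100, 0, 900]) cube([100, 100, 100]);
translate([100, 0, 1200]) cube([100, 100, 100]);
translate([200, 0, 0]) cube([100, 100, 1700]);


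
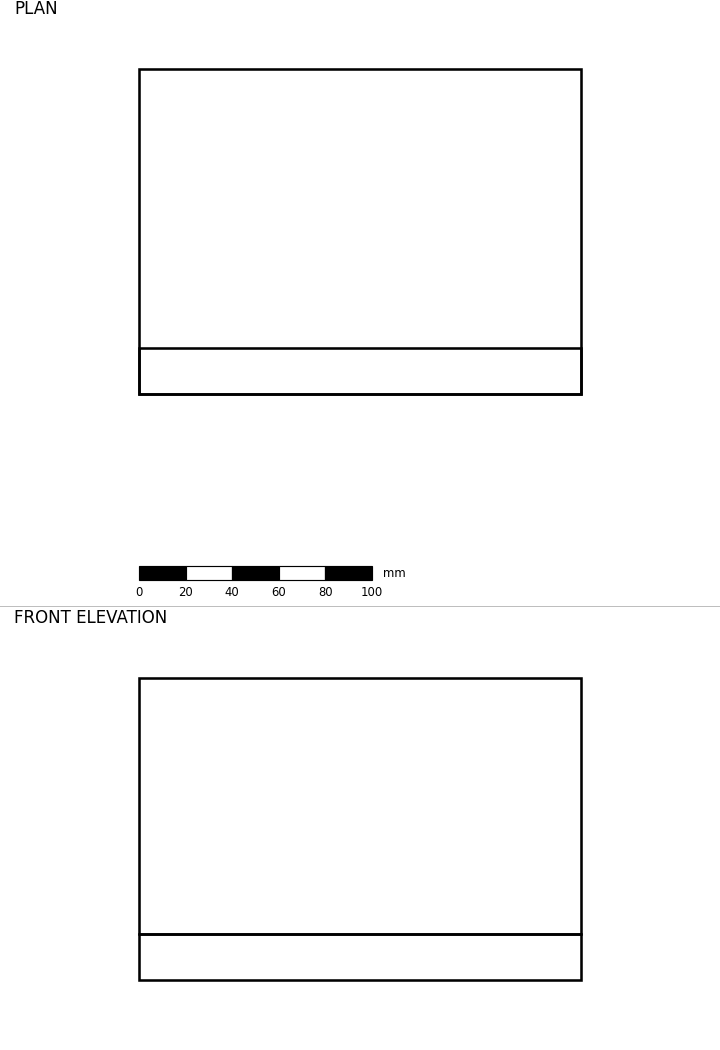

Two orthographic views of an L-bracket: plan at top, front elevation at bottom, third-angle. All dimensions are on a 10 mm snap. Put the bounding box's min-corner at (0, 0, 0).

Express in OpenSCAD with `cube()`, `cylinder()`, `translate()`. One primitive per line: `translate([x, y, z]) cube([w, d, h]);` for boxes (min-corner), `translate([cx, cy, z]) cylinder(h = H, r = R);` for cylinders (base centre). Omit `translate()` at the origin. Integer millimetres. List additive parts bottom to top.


cube([190, 140, 20]);
translate([0, 0, 20]) cube([190, 20, 110]);


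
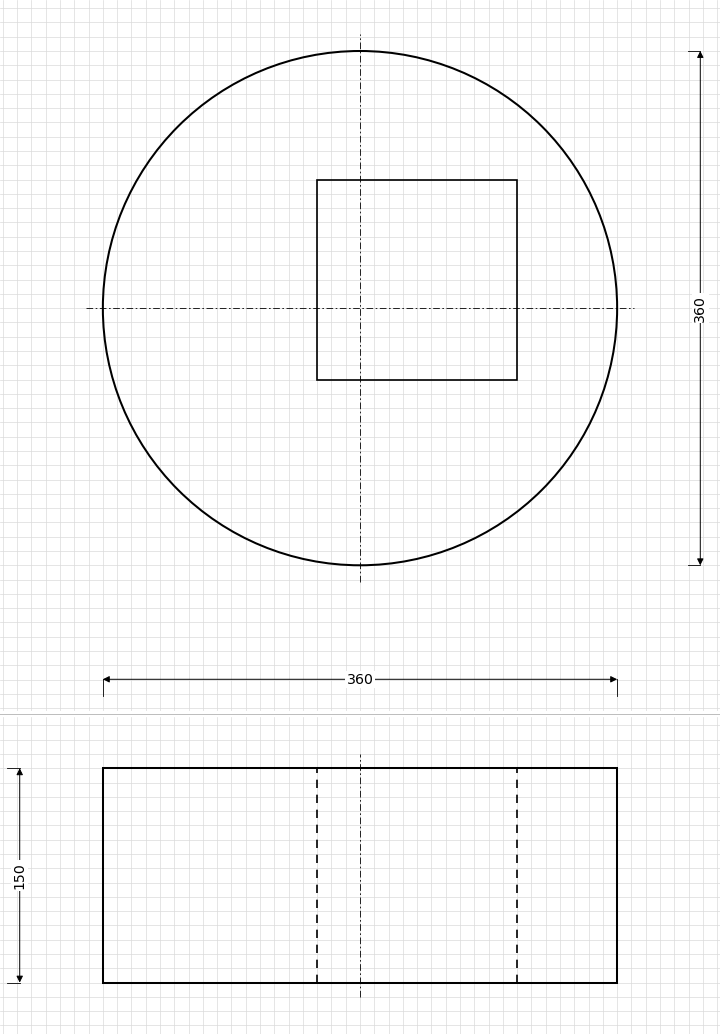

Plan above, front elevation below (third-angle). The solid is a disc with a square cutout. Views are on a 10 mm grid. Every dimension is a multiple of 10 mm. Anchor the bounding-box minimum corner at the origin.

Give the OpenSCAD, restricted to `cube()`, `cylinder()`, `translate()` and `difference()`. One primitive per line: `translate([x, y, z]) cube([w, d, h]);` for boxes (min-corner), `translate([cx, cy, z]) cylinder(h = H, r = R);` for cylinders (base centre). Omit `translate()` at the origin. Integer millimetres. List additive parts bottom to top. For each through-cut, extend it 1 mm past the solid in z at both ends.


difference() {
  translate([180, 180, 0]) cylinder(h = 150, r = 180);
  translate([150, 130, -1]) cube([140, 140, 152]);
}
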